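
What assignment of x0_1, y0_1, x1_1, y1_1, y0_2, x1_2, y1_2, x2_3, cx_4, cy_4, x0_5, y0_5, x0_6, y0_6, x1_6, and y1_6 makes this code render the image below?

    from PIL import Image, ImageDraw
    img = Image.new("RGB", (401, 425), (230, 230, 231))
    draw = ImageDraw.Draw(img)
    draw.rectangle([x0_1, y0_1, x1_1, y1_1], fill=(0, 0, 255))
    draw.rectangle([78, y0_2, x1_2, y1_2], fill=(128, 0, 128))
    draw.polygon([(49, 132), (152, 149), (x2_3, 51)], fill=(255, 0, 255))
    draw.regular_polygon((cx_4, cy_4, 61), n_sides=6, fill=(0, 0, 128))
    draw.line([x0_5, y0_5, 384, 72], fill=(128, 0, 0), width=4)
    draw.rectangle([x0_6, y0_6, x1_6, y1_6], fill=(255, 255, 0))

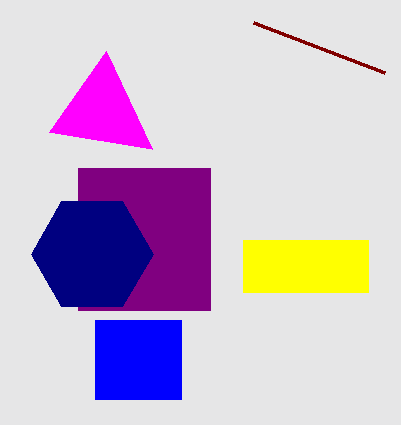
x0_1 = 95; y0_1 = 320; x1_1 = 181; y1_1 = 399; y0_2 = 168; x1_2 = 210; y1_2 = 310; x2_3 = 106; cx_4 = 92; cy_4 = 254; x0_5 = 253; y0_5 = 22; x0_6 = 243; y0_6 = 240; x1_6 = 368; y1_6 = 292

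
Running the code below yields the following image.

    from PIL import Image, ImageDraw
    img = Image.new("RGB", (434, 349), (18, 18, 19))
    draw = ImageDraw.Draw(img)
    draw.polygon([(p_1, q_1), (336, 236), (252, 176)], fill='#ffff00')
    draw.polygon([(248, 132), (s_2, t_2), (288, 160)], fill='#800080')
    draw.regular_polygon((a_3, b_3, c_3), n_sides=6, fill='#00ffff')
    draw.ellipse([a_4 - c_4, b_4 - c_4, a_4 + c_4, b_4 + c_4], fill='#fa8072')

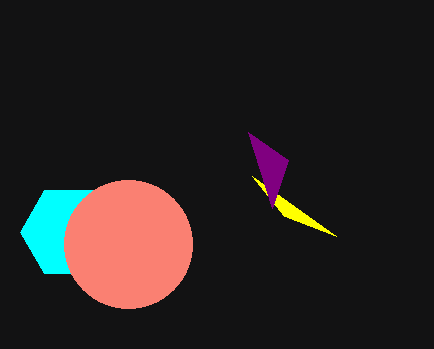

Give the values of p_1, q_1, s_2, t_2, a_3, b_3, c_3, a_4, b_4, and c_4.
p_1 = 284
q_1 = 216
s_2 = 272
t_2 = 208
a_3 = 68
b_3 = 232
c_3 = 48
a_4 = 128
b_4 = 244
c_4 = 64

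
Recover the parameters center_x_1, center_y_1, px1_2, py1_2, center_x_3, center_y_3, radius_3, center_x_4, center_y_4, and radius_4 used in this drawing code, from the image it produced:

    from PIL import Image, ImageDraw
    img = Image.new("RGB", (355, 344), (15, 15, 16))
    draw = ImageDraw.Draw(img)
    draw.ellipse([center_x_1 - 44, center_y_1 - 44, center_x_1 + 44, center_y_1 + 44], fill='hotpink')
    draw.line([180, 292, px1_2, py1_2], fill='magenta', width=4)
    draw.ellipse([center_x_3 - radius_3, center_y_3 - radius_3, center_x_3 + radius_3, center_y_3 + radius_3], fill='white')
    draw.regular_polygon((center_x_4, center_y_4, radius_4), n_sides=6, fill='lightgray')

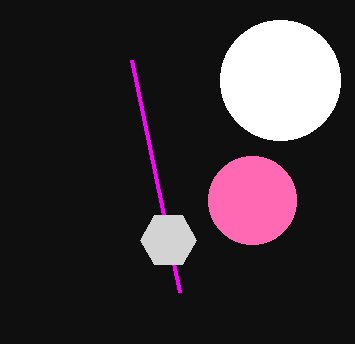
center_x_1 = 252, center_y_1 = 200, px1_2 = 132, py1_2 = 60, center_x_3 = 280, center_y_3 = 80, radius_3 = 60, center_x_4 = 168, center_y_4 = 240, radius_4 = 28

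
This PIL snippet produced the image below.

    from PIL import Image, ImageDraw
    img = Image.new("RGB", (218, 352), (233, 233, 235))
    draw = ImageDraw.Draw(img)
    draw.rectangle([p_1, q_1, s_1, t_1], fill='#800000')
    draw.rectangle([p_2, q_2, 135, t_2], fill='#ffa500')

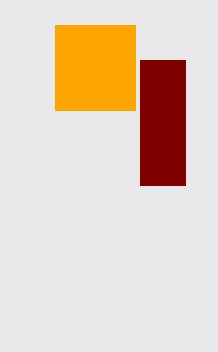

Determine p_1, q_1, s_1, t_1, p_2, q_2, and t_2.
p_1 = 140
q_1 = 60
s_1 = 185
t_1 = 185
p_2 = 55
q_2 = 25
t_2 = 110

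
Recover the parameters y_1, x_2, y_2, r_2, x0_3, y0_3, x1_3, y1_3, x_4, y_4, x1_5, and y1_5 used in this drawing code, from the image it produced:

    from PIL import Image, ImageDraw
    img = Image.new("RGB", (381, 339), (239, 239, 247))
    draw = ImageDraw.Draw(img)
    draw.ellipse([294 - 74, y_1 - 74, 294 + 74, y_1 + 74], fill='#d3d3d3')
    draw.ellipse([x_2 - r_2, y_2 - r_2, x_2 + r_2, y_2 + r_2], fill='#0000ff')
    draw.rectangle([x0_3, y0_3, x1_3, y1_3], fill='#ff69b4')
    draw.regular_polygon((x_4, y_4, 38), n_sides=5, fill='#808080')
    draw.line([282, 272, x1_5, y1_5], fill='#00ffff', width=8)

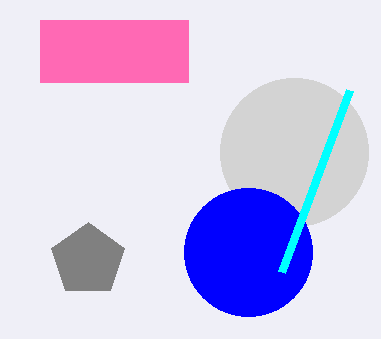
y_1 = 152; x_2 = 248; y_2 = 252; r_2 = 64; x0_3 = 40; y0_3 = 20; x1_3 = 188; y1_3 = 82; x_4 = 88; y_4 = 260; x1_5 = 350; y1_5 = 90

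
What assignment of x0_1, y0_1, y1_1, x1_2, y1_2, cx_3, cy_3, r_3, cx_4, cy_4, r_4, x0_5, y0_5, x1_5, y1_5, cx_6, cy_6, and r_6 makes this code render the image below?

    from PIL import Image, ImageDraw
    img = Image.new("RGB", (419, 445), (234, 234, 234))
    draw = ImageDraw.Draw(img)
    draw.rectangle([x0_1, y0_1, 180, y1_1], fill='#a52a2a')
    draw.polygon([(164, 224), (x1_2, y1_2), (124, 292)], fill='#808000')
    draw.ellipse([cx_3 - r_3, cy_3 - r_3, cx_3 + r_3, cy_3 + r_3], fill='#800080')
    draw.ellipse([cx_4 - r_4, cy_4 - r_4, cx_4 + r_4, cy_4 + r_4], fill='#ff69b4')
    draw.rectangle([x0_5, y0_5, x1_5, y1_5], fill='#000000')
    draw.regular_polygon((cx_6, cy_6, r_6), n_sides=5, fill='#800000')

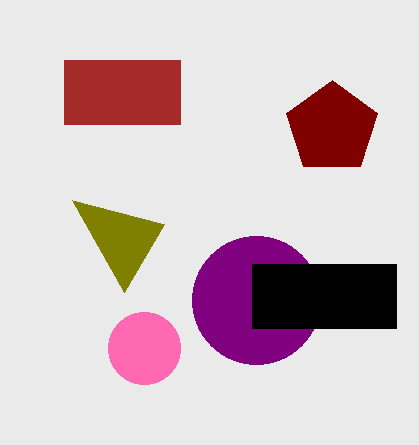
x0_1 = 64
y0_1 = 60
y1_1 = 124
x1_2 = 72
y1_2 = 200
cx_3 = 256
cy_3 = 300
r_3 = 64
cx_4 = 144
cy_4 = 348
r_4 = 36
x0_5 = 252
y0_5 = 264
x1_5 = 396
y1_5 = 328
cx_6 = 332
cy_6 = 128
r_6 = 48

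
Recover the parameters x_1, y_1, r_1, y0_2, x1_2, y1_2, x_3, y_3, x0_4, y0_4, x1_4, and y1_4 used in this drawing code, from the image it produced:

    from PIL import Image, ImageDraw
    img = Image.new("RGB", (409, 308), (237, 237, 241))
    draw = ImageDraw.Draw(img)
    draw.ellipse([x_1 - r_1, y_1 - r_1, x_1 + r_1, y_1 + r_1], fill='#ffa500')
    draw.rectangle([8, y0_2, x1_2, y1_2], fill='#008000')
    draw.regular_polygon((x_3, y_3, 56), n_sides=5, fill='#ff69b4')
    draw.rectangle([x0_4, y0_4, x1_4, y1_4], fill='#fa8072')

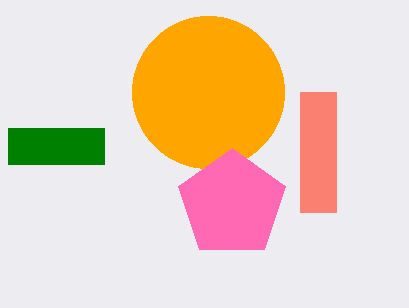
x_1 = 208
y_1 = 92
r_1 = 76
y0_2 = 128
x1_2 = 104
y1_2 = 164
x_3 = 232
y_3 = 204
x0_4 = 300
y0_4 = 92
x1_4 = 336
y1_4 = 212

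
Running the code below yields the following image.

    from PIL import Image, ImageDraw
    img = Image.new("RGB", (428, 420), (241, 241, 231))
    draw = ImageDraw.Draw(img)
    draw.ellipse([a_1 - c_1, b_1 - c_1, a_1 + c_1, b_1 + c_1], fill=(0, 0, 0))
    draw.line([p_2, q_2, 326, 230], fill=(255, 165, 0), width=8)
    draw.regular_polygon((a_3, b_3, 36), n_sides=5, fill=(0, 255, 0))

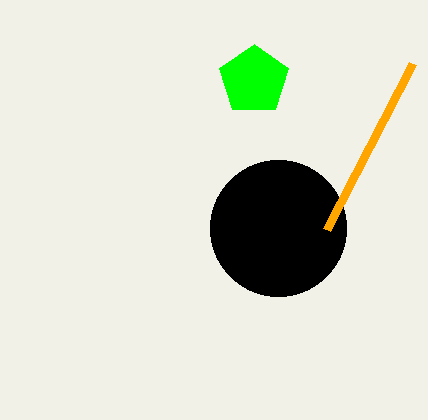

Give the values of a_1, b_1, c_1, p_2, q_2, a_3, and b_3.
a_1 = 278; b_1 = 228; c_1 = 68; p_2 = 412; q_2 = 64; a_3 = 254; b_3 = 80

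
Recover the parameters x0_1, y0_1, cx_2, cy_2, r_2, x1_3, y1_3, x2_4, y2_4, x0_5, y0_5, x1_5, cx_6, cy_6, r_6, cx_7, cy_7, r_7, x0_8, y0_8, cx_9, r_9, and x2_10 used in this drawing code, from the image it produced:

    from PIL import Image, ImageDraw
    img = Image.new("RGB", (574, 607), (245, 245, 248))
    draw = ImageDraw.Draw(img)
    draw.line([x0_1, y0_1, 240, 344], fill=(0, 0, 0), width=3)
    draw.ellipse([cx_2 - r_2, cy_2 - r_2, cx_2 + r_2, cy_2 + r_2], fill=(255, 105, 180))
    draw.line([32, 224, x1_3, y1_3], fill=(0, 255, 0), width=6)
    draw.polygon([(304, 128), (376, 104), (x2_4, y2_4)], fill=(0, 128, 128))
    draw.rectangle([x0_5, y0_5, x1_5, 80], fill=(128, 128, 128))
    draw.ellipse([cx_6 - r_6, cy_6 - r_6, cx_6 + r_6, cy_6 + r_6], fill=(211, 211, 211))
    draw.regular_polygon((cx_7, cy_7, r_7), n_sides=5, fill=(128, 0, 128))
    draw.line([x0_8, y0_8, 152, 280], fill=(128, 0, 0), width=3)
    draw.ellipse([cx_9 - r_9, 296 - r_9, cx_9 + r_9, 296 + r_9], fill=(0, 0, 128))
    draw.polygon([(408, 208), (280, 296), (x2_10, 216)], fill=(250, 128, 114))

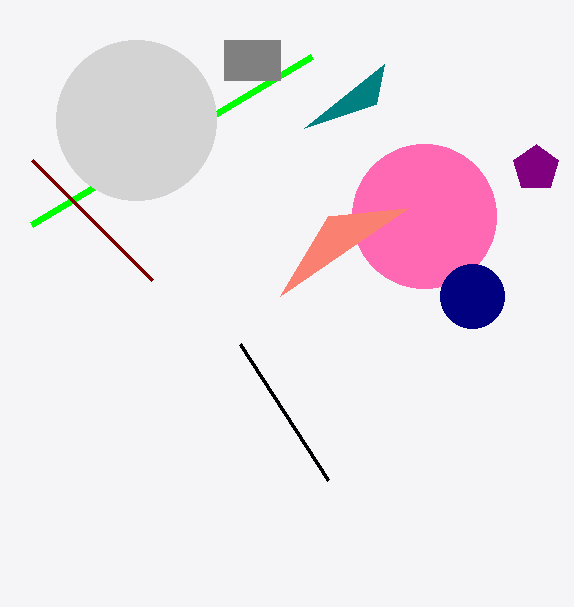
x0_1 = 328; y0_1 = 480; cx_2 = 424; cy_2 = 216; r_2 = 72; x1_3 = 312; y1_3 = 56; x2_4 = 384; y2_4 = 64; x0_5 = 224; y0_5 = 40; x1_5 = 280; cx_6 = 136; cy_6 = 120; r_6 = 80; cx_7 = 536; cy_7 = 168; r_7 = 24; x0_8 = 32; y0_8 = 160; cx_9 = 472; r_9 = 32; x2_10 = 328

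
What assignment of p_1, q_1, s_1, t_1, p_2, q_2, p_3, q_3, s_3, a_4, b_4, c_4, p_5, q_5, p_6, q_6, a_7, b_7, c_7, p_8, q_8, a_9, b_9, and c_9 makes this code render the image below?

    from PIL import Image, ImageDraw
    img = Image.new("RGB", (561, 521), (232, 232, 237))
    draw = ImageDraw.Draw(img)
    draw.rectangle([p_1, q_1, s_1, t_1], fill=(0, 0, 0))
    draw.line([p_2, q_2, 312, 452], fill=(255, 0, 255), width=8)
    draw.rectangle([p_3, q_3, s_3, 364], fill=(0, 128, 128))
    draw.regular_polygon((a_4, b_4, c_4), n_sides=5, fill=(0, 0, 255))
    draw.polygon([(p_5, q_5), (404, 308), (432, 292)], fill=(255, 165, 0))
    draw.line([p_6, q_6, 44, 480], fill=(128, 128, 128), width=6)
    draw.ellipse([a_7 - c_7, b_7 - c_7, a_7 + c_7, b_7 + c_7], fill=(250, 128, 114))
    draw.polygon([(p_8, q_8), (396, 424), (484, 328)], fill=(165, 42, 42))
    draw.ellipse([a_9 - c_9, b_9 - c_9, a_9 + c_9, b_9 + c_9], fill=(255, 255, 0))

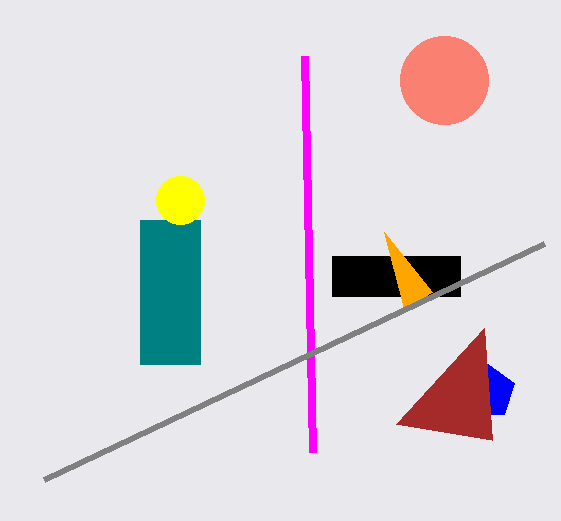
p_1 = 332; q_1 = 256; s_1 = 460; t_1 = 296; p_2 = 304; q_2 = 56; p_3 = 140; q_3 = 220; s_3 = 200; a_4 = 488; b_4 = 392; c_4 = 28; p_5 = 384; q_5 = 232; p_6 = 544; q_6 = 244; a_7 = 444; b_7 = 80; c_7 = 44; p_8 = 492; q_8 = 440; a_9 = 180; b_9 = 200; c_9 = 24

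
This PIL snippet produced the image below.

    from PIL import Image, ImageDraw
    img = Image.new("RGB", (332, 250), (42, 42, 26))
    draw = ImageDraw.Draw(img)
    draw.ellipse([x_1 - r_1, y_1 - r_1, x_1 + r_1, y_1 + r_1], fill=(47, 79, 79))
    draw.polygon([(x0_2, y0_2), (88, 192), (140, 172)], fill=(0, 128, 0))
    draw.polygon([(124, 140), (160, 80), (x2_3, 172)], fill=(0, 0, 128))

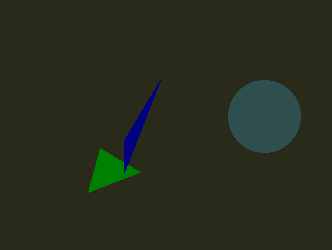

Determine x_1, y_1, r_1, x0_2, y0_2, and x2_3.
x_1 = 264, y_1 = 116, r_1 = 36, x0_2 = 100, y0_2 = 148, x2_3 = 124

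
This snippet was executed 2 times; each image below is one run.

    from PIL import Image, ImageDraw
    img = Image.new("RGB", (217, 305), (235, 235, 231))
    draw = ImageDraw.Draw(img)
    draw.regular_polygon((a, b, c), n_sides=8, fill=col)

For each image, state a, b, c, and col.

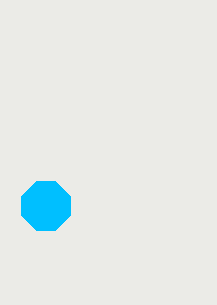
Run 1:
a = 46
b = 206
c = 26
col = 'deepskyblue'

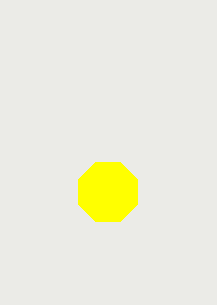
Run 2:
a = 108; b = 192; c = 32; col = 'yellow'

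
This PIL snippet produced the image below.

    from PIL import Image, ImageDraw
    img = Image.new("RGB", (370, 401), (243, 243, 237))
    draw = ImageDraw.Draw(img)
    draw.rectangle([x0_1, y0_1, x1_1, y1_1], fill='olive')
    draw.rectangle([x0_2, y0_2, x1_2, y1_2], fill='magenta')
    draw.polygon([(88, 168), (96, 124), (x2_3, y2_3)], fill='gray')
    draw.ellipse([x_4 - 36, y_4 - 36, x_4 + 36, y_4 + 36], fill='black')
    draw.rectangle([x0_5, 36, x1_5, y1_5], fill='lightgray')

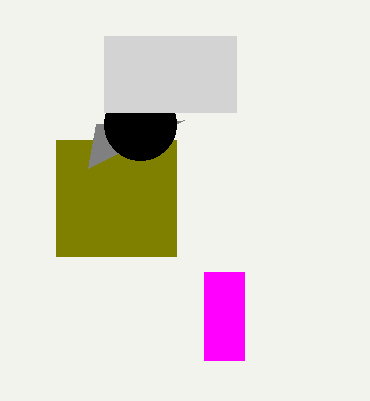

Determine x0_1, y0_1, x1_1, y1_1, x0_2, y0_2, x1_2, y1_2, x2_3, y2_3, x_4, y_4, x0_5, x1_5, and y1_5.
x0_1 = 56
y0_1 = 140
x1_1 = 176
y1_1 = 256
x0_2 = 204
y0_2 = 272
x1_2 = 244
y1_2 = 360
x2_3 = 184
y2_3 = 120
x_4 = 140
y_4 = 124
x0_5 = 104
x1_5 = 236
y1_5 = 112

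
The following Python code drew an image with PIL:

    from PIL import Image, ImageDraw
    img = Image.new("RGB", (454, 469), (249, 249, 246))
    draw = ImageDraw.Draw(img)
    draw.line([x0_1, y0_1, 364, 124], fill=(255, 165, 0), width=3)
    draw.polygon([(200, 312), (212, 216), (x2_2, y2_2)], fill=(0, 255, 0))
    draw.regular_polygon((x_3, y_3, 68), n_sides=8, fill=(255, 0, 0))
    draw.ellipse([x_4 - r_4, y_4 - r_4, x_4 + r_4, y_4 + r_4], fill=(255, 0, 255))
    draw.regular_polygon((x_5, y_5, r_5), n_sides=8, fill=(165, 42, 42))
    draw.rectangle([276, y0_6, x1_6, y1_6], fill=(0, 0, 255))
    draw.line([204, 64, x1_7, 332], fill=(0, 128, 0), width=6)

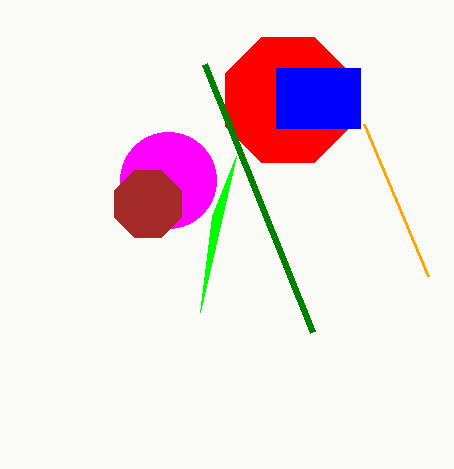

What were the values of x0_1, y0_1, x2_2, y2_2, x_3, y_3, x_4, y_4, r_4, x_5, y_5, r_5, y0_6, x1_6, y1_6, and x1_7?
x0_1 = 428; y0_1 = 276; x2_2 = 236; y2_2 = 156; x_3 = 288; y_3 = 100; x_4 = 168; y_4 = 180; r_4 = 48; x_5 = 148; y_5 = 204; r_5 = 36; y0_6 = 68; x1_6 = 360; y1_6 = 128; x1_7 = 312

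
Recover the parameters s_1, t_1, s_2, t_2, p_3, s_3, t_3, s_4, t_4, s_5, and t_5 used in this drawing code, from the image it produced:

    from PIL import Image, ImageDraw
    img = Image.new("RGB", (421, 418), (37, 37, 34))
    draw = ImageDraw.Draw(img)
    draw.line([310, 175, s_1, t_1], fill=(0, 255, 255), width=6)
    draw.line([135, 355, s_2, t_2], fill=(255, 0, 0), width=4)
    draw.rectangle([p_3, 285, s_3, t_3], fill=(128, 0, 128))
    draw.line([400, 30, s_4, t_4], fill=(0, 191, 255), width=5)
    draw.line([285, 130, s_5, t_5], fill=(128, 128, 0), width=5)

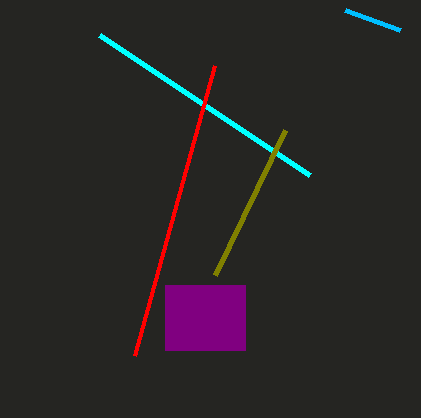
s_1 = 100, t_1 = 35, s_2 = 215, t_2 = 65, p_3 = 165, s_3 = 245, t_3 = 350, s_4 = 345, t_4 = 10, s_5 = 215, t_5 = 275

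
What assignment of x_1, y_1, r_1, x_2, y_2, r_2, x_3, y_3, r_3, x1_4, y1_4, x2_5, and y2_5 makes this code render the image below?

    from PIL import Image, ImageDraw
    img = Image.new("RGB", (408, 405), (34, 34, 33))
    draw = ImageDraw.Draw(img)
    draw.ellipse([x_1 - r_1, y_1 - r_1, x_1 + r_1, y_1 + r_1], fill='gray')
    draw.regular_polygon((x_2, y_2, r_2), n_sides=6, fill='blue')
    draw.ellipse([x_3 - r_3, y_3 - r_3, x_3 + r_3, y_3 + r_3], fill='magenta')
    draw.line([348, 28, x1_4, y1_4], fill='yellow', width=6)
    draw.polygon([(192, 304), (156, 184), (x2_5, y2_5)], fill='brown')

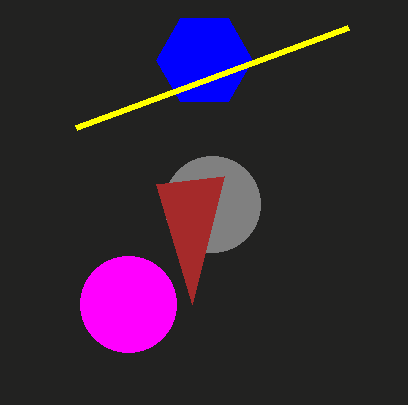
x_1 = 212
y_1 = 204
r_1 = 48
x_2 = 204
y_2 = 60
r_2 = 48
x_3 = 128
y_3 = 304
r_3 = 48
x1_4 = 76
y1_4 = 128
x2_5 = 224
y2_5 = 176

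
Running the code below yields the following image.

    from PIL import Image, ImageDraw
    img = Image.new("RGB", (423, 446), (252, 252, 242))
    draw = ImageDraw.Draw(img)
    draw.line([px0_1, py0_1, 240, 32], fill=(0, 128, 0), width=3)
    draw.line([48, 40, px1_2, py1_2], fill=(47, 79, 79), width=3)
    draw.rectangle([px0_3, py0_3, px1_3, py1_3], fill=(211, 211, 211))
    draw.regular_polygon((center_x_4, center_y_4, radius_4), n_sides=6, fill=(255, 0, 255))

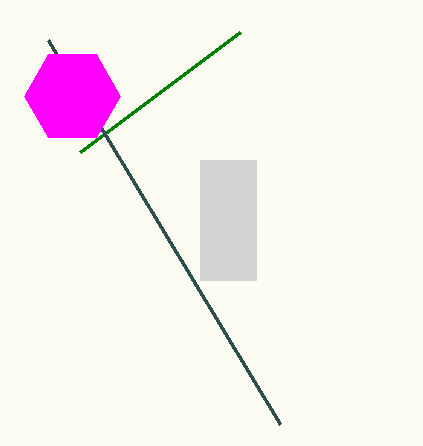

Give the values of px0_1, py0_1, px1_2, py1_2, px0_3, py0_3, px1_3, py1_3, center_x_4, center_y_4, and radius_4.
px0_1 = 80, py0_1 = 152, px1_2 = 280, py1_2 = 424, px0_3 = 200, py0_3 = 160, px1_3 = 256, py1_3 = 280, center_x_4 = 72, center_y_4 = 96, radius_4 = 48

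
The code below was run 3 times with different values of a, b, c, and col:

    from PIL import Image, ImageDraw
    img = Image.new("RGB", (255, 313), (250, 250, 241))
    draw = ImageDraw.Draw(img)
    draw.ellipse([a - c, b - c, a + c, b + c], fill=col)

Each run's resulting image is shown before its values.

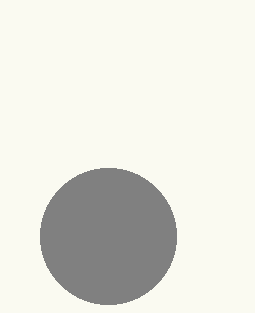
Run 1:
a = 108; b = 236; c = 68; col = 'gray'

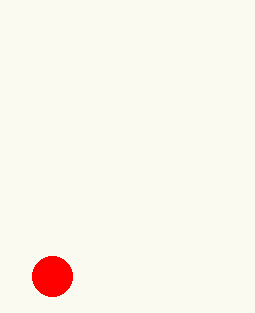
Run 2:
a = 52, b = 276, c = 20, col = 'red'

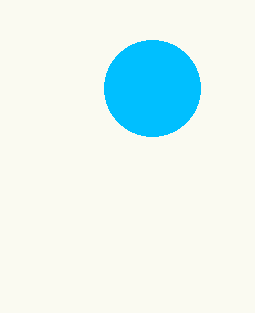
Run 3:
a = 152, b = 88, c = 48, col = 'deepskyblue'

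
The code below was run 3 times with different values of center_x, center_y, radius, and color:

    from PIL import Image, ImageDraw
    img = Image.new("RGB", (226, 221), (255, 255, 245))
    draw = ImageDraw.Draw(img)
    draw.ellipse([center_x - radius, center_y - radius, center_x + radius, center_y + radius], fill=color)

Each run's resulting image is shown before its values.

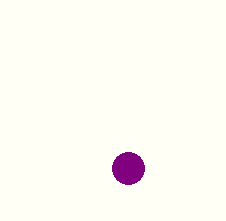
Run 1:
center_x = 128
center_y = 168
radius = 16
color = 'purple'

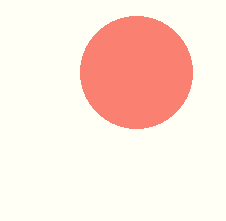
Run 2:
center_x = 136
center_y = 72
radius = 56
color = 'salmon'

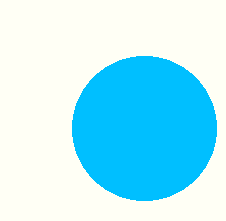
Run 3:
center_x = 144, center_y = 128, radius = 72, color = 'deepskyblue'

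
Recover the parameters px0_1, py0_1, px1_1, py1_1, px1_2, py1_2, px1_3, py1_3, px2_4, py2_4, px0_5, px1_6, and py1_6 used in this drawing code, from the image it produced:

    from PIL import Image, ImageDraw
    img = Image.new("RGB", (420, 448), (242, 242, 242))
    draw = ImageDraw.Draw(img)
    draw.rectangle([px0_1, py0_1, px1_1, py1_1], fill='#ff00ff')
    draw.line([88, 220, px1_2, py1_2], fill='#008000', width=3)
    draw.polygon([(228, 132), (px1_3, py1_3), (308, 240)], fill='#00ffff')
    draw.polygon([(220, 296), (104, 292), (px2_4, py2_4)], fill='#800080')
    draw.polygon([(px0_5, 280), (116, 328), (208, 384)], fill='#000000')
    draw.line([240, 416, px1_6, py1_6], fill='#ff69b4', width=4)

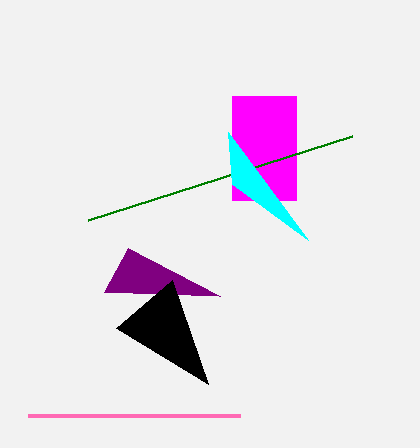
px0_1 = 232; py0_1 = 96; px1_1 = 296; py1_1 = 200; px1_2 = 352; py1_2 = 136; px1_3 = 232; py1_3 = 184; px2_4 = 128; py2_4 = 248; px0_5 = 172; px1_6 = 28; py1_6 = 416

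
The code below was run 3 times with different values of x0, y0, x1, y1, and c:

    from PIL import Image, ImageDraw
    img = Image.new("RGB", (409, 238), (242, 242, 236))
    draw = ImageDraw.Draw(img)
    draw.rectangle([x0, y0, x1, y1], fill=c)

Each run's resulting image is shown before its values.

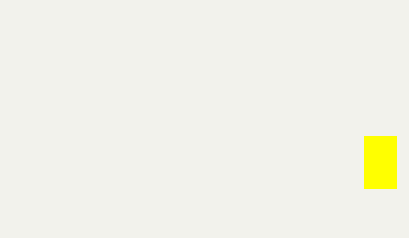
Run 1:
x0 = 364
y0 = 136
x1 = 396
y1 = 188
c = 'yellow'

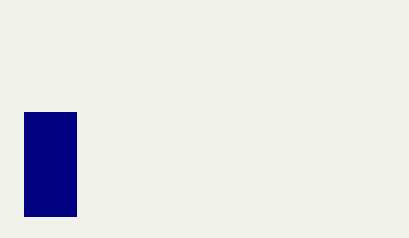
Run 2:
x0 = 24
y0 = 112
x1 = 76
y1 = 216
c = 'navy'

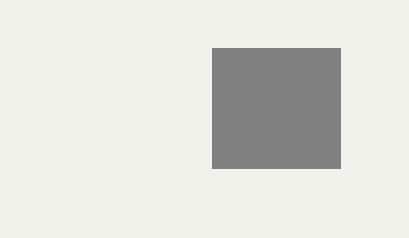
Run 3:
x0 = 212
y0 = 48
x1 = 340
y1 = 168
c = 'gray'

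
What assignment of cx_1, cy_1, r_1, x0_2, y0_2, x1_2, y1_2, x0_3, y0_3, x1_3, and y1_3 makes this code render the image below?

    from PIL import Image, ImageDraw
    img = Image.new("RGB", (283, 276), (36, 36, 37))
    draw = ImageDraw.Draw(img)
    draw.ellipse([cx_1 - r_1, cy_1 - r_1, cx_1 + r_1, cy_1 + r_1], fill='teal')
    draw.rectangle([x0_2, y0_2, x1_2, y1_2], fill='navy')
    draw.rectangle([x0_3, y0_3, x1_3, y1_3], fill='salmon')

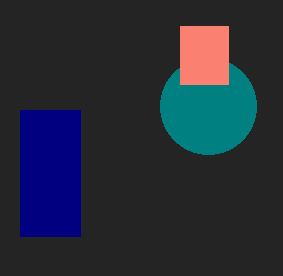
cx_1 = 208
cy_1 = 106
r_1 = 48
x0_2 = 20
y0_2 = 110
x1_2 = 80
y1_2 = 236
x0_3 = 180
y0_3 = 26
x1_3 = 228
y1_3 = 84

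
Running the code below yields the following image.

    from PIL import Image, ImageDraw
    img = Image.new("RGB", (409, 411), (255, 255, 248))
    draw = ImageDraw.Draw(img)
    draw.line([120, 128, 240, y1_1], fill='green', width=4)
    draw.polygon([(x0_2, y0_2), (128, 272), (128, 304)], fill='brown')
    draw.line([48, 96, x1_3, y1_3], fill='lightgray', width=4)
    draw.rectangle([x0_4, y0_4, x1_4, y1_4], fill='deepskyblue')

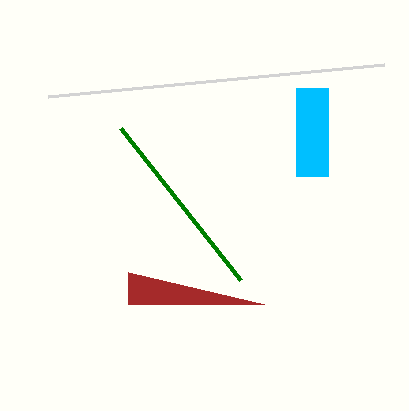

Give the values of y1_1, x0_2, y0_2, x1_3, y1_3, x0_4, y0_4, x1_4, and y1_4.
y1_1 = 280
x0_2 = 264
y0_2 = 304
x1_3 = 384
y1_3 = 64
x0_4 = 296
y0_4 = 88
x1_4 = 328
y1_4 = 176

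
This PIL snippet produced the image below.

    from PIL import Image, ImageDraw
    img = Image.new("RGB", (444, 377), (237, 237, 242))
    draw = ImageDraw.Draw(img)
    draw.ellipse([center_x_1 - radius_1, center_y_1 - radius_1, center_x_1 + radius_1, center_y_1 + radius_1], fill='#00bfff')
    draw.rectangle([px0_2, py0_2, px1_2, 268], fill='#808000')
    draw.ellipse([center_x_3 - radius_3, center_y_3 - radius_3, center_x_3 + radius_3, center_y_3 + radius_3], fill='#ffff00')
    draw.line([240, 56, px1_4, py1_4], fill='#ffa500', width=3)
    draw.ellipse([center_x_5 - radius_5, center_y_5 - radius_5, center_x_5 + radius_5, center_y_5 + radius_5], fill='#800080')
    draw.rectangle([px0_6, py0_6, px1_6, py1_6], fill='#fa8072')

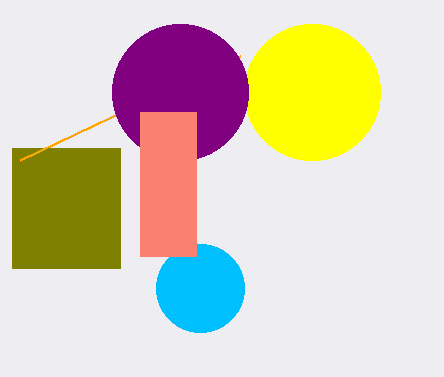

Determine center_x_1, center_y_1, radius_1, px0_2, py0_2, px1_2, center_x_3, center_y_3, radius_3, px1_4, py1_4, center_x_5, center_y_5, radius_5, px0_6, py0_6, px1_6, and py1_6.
center_x_1 = 200
center_y_1 = 288
radius_1 = 44
px0_2 = 12
py0_2 = 148
px1_2 = 120
center_x_3 = 312
center_y_3 = 92
radius_3 = 68
px1_4 = 20
py1_4 = 160
center_x_5 = 180
center_y_5 = 92
radius_5 = 68
px0_6 = 140
py0_6 = 112
px1_6 = 196
py1_6 = 256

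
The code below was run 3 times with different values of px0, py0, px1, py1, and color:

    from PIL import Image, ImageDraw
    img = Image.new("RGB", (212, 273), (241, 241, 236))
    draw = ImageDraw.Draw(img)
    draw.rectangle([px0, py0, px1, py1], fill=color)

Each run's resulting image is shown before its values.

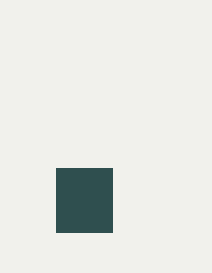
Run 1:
px0 = 56
py0 = 168
px1 = 112
py1 = 232
color = 'darkslategray'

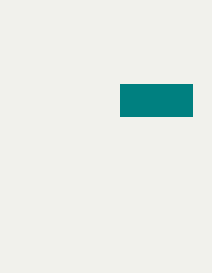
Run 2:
px0 = 120, py0 = 84, px1 = 192, py1 = 116, color = 'teal'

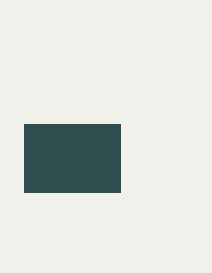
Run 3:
px0 = 24
py0 = 124
px1 = 120
py1 = 192
color = 'darkslategray'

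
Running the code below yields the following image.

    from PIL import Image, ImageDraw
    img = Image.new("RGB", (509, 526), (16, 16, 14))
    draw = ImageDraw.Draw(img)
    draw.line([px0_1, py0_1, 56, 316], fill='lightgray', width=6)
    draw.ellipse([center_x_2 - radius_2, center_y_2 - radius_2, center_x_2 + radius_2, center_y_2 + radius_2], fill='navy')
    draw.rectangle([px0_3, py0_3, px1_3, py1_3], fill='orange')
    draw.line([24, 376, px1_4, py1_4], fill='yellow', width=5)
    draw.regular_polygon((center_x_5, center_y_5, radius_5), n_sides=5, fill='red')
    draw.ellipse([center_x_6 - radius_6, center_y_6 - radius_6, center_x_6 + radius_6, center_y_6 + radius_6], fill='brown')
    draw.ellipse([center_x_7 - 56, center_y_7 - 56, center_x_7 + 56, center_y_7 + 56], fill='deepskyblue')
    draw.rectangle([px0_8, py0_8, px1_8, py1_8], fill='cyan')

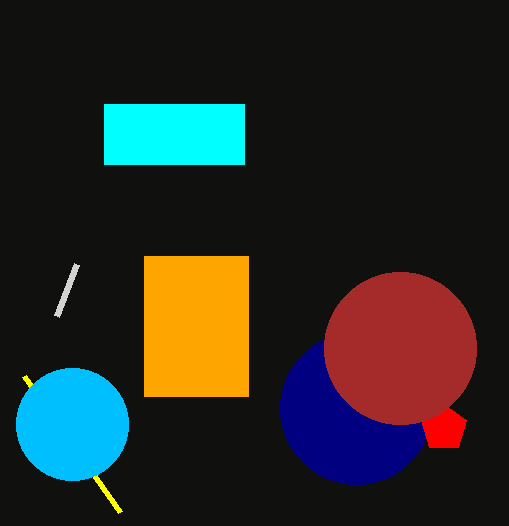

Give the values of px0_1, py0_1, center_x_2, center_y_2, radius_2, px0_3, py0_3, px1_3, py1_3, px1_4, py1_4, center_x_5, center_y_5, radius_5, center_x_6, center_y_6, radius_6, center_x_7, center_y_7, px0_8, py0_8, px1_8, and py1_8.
px0_1 = 76; py0_1 = 264; center_x_2 = 356; center_y_2 = 408; radius_2 = 76; px0_3 = 144; py0_3 = 256; px1_3 = 248; py1_3 = 396; px1_4 = 120; py1_4 = 512; center_x_5 = 444; center_y_5 = 428; radius_5 = 24; center_x_6 = 400; center_y_6 = 348; radius_6 = 76; center_x_7 = 72; center_y_7 = 424; px0_8 = 104; py0_8 = 104; px1_8 = 244; py1_8 = 164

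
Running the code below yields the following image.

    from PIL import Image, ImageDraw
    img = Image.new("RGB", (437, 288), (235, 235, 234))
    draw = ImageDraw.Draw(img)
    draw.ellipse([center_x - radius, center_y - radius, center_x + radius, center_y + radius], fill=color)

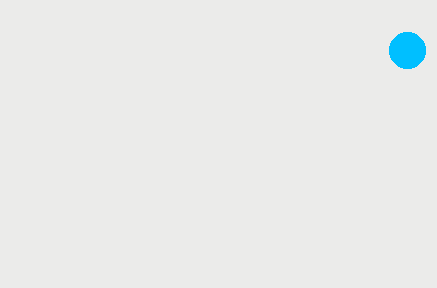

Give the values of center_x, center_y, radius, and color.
center_x = 407
center_y = 50
radius = 18
color = 'deepskyblue'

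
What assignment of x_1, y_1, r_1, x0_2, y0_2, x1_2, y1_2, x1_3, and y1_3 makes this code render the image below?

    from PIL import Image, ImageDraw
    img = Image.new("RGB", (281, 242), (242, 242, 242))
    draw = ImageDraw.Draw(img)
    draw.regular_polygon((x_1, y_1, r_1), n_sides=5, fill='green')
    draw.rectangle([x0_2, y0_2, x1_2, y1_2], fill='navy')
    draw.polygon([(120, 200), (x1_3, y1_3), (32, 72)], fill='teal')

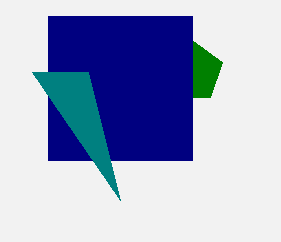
x_1 = 192; y_1 = 72; r_1 = 32; x0_2 = 48; y0_2 = 16; x1_2 = 192; y1_2 = 160; x1_3 = 88; y1_3 = 72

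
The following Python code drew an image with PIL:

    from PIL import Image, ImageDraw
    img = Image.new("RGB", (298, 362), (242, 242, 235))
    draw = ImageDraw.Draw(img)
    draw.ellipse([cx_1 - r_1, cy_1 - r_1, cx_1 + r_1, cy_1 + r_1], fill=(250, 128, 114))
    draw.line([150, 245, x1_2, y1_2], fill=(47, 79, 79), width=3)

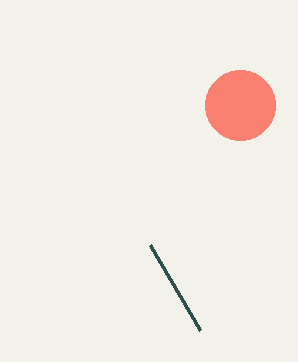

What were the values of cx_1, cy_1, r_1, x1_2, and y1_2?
cx_1 = 240; cy_1 = 105; r_1 = 35; x1_2 = 200; y1_2 = 330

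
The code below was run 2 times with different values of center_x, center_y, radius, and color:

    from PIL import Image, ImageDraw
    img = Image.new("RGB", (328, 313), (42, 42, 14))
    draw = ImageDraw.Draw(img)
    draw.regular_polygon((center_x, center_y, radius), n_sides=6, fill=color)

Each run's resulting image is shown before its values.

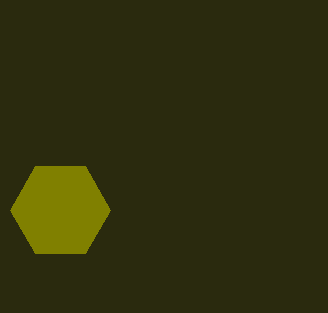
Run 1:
center_x = 60
center_y = 210
radius = 50
color = 'olive'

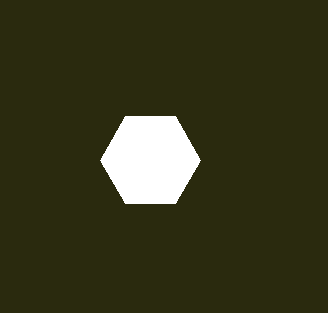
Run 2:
center_x = 150, center_y = 160, radius = 50, color = 'white'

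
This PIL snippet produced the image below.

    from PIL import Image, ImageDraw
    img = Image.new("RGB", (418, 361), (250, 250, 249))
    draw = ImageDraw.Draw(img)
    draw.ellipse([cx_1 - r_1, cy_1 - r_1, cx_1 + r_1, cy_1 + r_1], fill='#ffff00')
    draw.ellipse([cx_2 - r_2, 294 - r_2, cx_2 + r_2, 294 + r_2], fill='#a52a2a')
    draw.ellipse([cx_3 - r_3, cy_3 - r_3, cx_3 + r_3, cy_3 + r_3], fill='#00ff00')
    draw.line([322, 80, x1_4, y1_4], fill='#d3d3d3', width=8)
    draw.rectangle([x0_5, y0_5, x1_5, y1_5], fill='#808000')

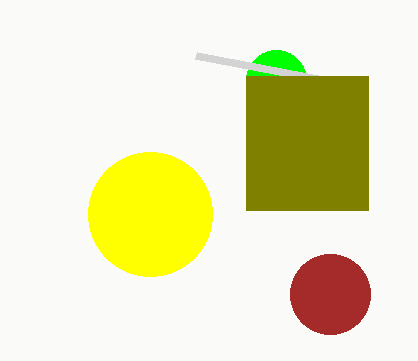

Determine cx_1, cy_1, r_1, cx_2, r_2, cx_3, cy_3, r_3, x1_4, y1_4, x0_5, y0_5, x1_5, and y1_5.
cx_1 = 150, cy_1 = 214, r_1 = 62, cx_2 = 330, r_2 = 40, cx_3 = 276, cy_3 = 80, r_3 = 30, x1_4 = 196, y1_4 = 56, x0_5 = 246, y0_5 = 76, x1_5 = 368, y1_5 = 210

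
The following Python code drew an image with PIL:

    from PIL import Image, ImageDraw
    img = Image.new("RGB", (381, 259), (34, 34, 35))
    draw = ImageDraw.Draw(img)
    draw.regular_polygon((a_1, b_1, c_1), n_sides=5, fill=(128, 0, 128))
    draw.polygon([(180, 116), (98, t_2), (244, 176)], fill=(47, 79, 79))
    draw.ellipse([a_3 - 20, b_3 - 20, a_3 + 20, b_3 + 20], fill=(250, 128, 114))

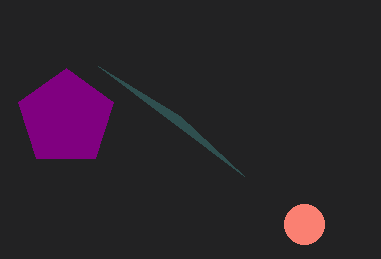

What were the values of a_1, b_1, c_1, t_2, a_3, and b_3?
a_1 = 66, b_1 = 118, c_1 = 50, t_2 = 66, a_3 = 304, b_3 = 224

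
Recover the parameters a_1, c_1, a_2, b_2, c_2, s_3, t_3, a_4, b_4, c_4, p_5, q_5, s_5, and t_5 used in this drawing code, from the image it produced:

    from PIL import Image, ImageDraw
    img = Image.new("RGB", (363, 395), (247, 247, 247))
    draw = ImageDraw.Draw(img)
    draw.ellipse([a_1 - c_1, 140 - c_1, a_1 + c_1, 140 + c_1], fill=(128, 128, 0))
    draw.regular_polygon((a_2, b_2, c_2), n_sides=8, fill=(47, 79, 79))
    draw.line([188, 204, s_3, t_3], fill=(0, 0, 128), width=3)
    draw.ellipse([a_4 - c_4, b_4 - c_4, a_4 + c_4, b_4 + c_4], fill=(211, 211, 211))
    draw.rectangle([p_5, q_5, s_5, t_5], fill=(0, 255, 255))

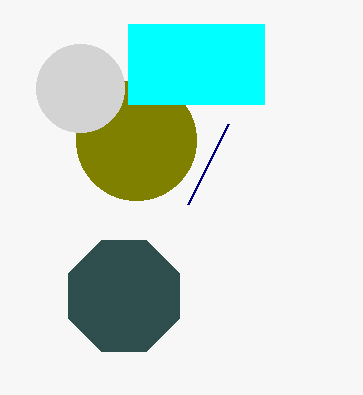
a_1 = 136; c_1 = 60; a_2 = 124; b_2 = 296; c_2 = 60; s_3 = 228; t_3 = 124; a_4 = 80; b_4 = 88; c_4 = 44; p_5 = 128; q_5 = 24; s_5 = 264; t_5 = 104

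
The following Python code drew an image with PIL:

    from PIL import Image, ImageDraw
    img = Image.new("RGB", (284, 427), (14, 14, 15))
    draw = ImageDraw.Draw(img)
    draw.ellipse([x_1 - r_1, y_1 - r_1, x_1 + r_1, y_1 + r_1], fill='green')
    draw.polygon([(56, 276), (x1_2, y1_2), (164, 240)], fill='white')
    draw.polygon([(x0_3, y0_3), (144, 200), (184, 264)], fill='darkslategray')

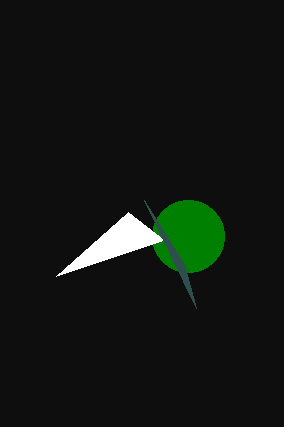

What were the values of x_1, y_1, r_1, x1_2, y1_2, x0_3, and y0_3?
x_1 = 188
y_1 = 236
r_1 = 36
x1_2 = 128
y1_2 = 212
x0_3 = 196
y0_3 = 308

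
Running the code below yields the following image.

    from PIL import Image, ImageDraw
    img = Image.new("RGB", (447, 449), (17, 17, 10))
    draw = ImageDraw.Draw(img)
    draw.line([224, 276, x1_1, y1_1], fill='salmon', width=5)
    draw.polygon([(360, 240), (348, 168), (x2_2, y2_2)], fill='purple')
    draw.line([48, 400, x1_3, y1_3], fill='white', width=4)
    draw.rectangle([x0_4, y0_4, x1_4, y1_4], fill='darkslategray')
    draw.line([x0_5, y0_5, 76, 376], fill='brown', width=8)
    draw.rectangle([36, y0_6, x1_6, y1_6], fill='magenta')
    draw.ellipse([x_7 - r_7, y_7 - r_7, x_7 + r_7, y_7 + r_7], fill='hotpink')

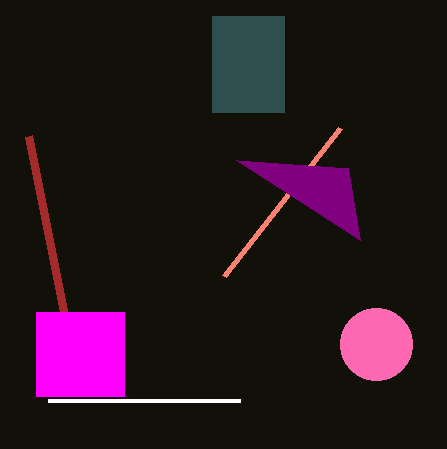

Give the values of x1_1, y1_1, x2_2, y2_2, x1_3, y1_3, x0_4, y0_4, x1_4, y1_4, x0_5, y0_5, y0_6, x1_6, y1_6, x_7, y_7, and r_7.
x1_1 = 340, y1_1 = 128, x2_2 = 236, y2_2 = 160, x1_3 = 240, y1_3 = 400, x0_4 = 212, y0_4 = 16, x1_4 = 284, y1_4 = 112, x0_5 = 28, y0_5 = 136, y0_6 = 312, x1_6 = 124, y1_6 = 396, x_7 = 376, y_7 = 344, r_7 = 36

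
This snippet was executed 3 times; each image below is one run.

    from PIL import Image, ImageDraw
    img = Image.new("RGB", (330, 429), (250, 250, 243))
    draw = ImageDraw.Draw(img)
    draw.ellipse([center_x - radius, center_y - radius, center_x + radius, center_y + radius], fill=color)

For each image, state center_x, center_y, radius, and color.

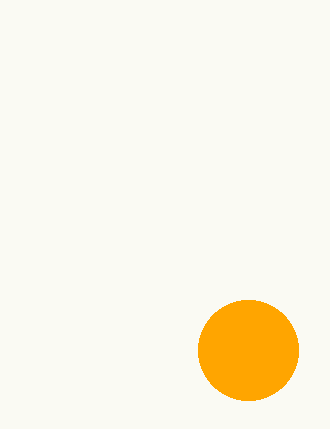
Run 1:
center_x = 248, center_y = 350, radius = 50, color = 'orange'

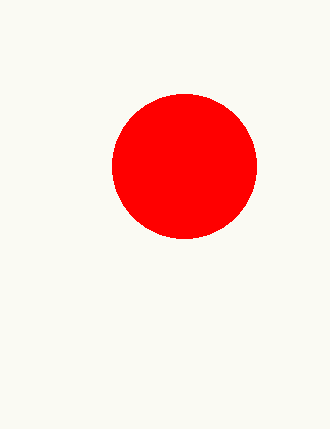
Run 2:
center_x = 184
center_y = 166
radius = 72
color = 'red'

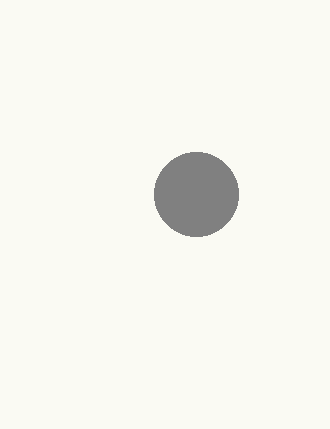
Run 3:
center_x = 196
center_y = 194
radius = 42
color = 'gray'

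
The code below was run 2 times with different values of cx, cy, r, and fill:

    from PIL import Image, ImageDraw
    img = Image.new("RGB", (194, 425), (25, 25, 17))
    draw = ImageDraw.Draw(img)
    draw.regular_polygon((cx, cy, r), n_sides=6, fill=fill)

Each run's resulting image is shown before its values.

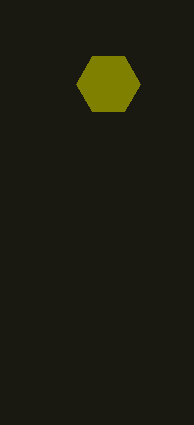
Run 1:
cx = 108, cy = 84, r = 32, fill = 'olive'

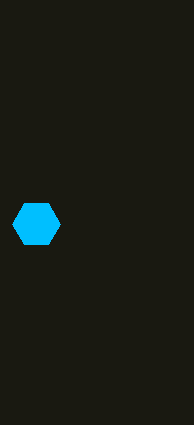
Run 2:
cx = 36
cy = 224
r = 24
fill = 'deepskyblue'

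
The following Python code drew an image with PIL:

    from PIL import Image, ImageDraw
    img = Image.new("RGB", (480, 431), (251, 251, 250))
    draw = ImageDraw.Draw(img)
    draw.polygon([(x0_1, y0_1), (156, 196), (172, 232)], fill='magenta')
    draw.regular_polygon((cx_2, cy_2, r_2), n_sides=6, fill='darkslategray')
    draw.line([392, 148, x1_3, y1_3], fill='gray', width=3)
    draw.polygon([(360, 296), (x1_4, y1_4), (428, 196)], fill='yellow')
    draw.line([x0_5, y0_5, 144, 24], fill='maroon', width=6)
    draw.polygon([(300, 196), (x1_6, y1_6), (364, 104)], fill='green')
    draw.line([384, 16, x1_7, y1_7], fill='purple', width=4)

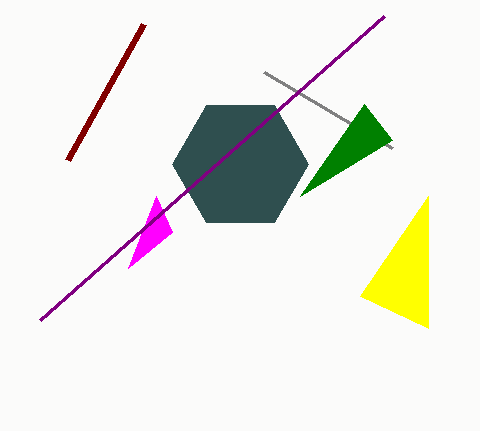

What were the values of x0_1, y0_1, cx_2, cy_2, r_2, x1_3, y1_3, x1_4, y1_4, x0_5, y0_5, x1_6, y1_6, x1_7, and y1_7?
x0_1 = 128
y0_1 = 268
cx_2 = 240
cy_2 = 164
r_2 = 68
x1_3 = 264
y1_3 = 72
x1_4 = 428
y1_4 = 328
x0_5 = 68
y0_5 = 160
x1_6 = 392
y1_6 = 140
x1_7 = 40
y1_7 = 320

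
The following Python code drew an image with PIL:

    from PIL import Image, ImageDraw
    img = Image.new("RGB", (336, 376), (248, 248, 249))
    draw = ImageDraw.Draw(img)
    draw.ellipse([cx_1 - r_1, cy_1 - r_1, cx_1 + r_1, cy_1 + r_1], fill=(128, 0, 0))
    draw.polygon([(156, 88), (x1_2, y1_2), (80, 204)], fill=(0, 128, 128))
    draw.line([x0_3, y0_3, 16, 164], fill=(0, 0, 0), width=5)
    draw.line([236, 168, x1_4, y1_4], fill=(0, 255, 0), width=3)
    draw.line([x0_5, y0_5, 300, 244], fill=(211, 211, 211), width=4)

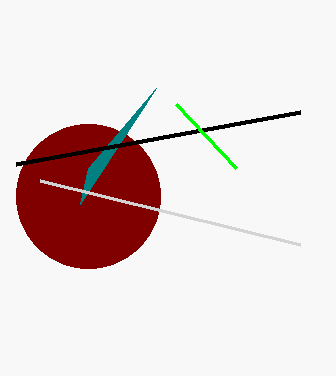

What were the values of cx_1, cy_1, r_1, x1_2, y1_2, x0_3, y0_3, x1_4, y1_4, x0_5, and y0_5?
cx_1 = 88, cy_1 = 196, r_1 = 72, x1_2 = 88, y1_2 = 168, x0_3 = 300, y0_3 = 112, x1_4 = 176, y1_4 = 104, x0_5 = 40, y0_5 = 180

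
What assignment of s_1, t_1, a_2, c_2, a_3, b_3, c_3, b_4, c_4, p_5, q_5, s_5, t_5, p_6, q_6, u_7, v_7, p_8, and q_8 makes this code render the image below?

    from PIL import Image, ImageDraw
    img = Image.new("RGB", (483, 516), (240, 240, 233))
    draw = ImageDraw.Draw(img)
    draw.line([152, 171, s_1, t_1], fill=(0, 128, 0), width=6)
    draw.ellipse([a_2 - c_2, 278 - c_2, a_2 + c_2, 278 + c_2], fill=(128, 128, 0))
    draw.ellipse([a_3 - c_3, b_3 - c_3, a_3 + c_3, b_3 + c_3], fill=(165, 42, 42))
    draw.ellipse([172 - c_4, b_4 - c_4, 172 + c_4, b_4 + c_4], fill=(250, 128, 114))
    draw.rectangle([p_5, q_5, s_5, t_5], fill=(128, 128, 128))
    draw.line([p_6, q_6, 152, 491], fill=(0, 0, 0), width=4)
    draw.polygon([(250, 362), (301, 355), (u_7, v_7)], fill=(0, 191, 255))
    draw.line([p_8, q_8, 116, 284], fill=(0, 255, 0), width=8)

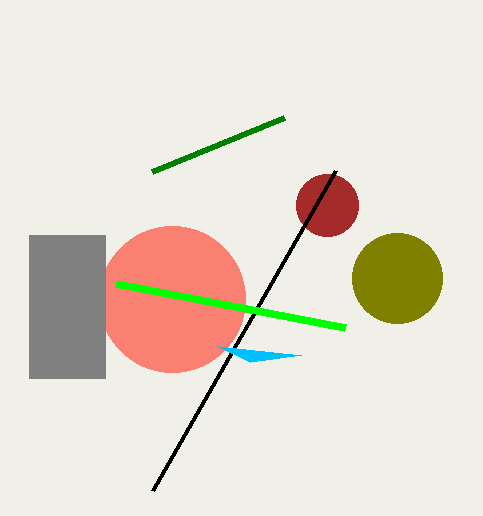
s_1 = 284
t_1 = 117
a_2 = 397
c_2 = 45
a_3 = 327
b_3 = 205
c_3 = 31
b_4 = 299
c_4 = 73
p_5 = 29
q_5 = 235
s_5 = 105
t_5 = 378
p_6 = 335
q_6 = 171
u_7 = 217
v_7 = 346
p_8 = 345
q_8 = 328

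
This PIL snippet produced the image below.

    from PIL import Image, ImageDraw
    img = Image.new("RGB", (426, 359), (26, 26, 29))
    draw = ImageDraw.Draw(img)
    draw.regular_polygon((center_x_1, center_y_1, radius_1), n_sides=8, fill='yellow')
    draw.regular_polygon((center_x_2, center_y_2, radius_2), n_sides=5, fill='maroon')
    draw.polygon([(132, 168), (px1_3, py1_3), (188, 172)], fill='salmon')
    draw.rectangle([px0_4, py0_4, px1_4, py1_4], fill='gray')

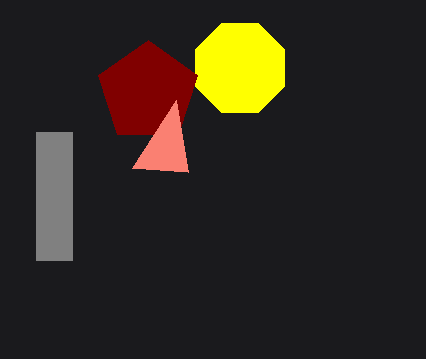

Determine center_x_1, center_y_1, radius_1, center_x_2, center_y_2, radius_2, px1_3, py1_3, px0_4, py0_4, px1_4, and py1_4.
center_x_1 = 240
center_y_1 = 68
radius_1 = 48
center_x_2 = 148
center_y_2 = 92
radius_2 = 52
px1_3 = 176
py1_3 = 100
px0_4 = 36
py0_4 = 132
px1_4 = 72
py1_4 = 260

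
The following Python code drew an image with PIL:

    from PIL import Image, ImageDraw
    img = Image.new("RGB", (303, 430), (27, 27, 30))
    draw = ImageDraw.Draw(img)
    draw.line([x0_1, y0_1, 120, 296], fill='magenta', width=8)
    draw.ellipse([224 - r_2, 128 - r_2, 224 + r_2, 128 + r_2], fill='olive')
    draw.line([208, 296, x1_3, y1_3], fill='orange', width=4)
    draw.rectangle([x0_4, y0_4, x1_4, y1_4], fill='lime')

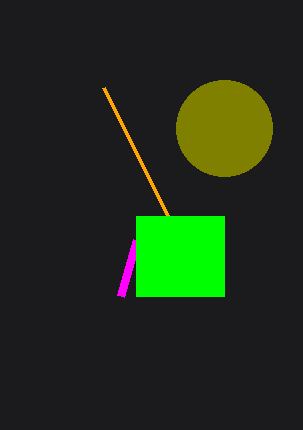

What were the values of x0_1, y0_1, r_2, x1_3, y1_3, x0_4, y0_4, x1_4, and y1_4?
x0_1 = 136, y0_1 = 240, r_2 = 48, x1_3 = 104, y1_3 = 88, x0_4 = 136, y0_4 = 216, x1_4 = 224, y1_4 = 296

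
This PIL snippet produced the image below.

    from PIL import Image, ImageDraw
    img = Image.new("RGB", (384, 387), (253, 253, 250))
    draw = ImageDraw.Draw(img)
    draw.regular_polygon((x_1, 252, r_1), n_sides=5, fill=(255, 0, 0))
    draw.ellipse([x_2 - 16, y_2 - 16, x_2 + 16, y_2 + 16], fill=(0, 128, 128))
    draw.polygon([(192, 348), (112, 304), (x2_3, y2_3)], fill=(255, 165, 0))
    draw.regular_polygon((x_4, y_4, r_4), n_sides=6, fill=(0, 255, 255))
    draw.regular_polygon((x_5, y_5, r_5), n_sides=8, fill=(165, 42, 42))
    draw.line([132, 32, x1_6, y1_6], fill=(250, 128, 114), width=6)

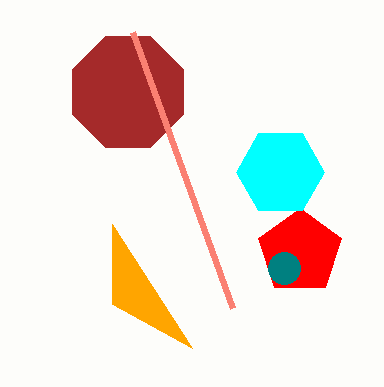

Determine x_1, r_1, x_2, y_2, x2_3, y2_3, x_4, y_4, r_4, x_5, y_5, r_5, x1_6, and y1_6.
x_1 = 300
r_1 = 44
x_2 = 284
y_2 = 268
x2_3 = 112
y2_3 = 224
x_4 = 280
y_4 = 172
r_4 = 44
x_5 = 128
y_5 = 92
r_5 = 60
x1_6 = 232
y1_6 = 308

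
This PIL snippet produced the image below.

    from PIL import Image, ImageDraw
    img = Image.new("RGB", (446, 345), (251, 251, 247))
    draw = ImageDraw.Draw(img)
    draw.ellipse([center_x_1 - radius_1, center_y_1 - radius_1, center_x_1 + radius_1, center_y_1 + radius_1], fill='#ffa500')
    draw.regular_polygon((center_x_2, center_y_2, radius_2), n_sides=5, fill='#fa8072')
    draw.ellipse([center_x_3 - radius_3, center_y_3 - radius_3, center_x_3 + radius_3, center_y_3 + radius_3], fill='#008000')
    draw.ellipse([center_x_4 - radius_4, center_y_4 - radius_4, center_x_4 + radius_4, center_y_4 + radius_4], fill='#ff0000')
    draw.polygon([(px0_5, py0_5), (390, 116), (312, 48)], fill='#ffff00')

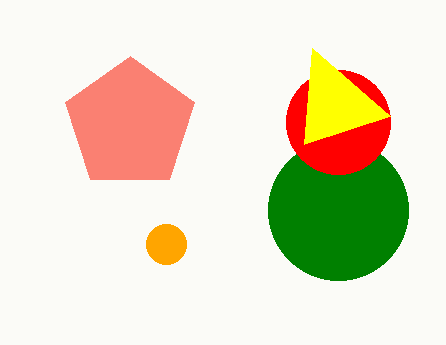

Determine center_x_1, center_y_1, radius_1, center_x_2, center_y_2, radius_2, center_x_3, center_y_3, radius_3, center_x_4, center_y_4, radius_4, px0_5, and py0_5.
center_x_1 = 166
center_y_1 = 244
radius_1 = 20
center_x_2 = 130
center_y_2 = 124
radius_2 = 68
center_x_3 = 338
center_y_3 = 210
radius_3 = 70
center_x_4 = 338
center_y_4 = 122
radius_4 = 52
px0_5 = 304
py0_5 = 144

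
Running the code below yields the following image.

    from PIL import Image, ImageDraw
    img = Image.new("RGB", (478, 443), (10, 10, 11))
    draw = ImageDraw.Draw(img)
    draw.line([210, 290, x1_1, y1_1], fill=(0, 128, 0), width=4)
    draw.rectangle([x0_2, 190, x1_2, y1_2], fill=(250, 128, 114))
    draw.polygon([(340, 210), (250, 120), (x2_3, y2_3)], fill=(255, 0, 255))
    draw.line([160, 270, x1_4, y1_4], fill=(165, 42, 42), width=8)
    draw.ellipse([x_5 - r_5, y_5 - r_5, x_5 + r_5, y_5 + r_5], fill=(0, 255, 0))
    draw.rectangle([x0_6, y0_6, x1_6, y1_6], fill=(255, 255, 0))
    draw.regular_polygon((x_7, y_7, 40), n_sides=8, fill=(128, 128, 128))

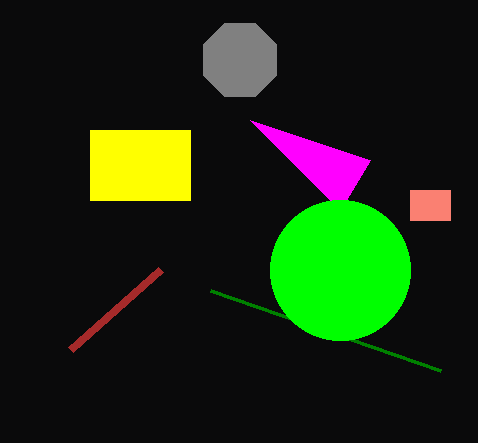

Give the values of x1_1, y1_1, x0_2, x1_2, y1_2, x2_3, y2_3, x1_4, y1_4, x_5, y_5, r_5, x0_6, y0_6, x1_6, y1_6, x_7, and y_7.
x1_1 = 440, y1_1 = 370, x0_2 = 410, x1_2 = 450, y1_2 = 220, x2_3 = 370, y2_3 = 160, x1_4 = 70, y1_4 = 350, x_5 = 340, y_5 = 270, r_5 = 70, x0_6 = 90, y0_6 = 130, x1_6 = 190, y1_6 = 200, x_7 = 240, y_7 = 60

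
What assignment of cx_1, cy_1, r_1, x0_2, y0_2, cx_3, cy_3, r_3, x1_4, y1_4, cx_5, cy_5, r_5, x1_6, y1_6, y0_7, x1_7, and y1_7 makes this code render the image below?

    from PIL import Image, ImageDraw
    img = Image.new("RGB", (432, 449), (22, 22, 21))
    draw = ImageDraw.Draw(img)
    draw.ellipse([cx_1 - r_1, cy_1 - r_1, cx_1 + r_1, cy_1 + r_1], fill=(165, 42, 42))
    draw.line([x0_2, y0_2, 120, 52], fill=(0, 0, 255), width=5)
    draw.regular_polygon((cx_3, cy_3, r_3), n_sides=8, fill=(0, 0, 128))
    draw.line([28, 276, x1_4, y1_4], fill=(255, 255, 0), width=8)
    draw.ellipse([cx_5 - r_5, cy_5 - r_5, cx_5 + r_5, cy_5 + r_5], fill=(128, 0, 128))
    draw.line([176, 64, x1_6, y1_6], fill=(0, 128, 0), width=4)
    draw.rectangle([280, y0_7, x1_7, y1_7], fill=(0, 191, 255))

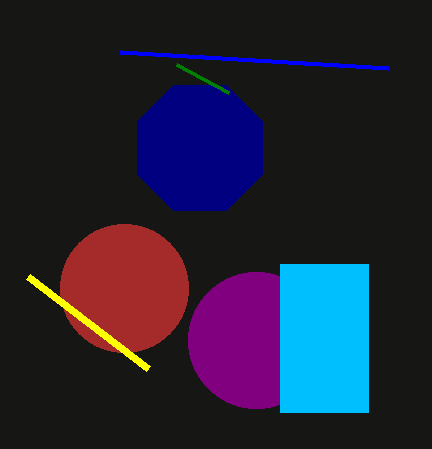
cx_1 = 124, cy_1 = 288, r_1 = 64, x0_2 = 388, y0_2 = 68, cx_3 = 200, cy_3 = 148, r_3 = 68, x1_4 = 148, y1_4 = 368, cx_5 = 256, cy_5 = 340, r_5 = 68, x1_6 = 228, y1_6 = 92, y0_7 = 264, x1_7 = 368, y1_7 = 412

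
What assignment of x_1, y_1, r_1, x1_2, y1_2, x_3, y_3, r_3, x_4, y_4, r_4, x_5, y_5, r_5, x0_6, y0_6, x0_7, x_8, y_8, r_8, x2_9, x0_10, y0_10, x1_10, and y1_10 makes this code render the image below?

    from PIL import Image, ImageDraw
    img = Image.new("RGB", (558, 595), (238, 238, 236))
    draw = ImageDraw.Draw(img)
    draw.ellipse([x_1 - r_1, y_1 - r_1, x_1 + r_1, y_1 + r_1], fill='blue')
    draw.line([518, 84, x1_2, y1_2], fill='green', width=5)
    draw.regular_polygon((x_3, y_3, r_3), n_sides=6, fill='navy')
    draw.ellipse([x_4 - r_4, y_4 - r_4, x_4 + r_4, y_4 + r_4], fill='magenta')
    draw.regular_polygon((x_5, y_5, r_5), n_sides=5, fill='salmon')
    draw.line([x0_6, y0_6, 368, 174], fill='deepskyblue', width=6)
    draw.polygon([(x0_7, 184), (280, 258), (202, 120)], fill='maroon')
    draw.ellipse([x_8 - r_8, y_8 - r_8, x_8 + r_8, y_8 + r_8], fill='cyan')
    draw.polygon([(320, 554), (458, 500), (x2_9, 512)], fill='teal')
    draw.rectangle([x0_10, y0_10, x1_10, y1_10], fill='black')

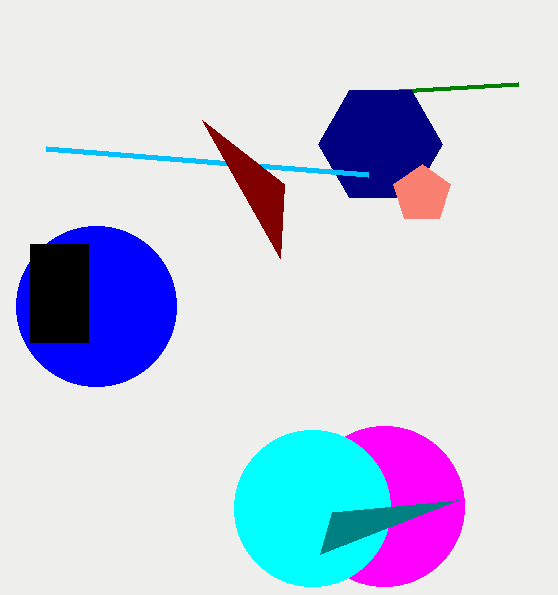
x_1 = 96
y_1 = 306
r_1 = 80
x1_2 = 348
y1_2 = 94
x_3 = 380
y_3 = 144
r_3 = 62
x_4 = 384
y_4 = 506
r_4 = 80
x_5 = 422
y_5 = 194
r_5 = 30
x0_6 = 46
y0_6 = 148
x0_7 = 284
x_8 = 312
y_8 = 508
r_8 = 78
x2_9 = 332
x0_10 = 30
y0_10 = 244
x1_10 = 88
y1_10 = 342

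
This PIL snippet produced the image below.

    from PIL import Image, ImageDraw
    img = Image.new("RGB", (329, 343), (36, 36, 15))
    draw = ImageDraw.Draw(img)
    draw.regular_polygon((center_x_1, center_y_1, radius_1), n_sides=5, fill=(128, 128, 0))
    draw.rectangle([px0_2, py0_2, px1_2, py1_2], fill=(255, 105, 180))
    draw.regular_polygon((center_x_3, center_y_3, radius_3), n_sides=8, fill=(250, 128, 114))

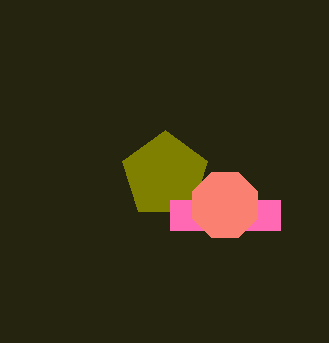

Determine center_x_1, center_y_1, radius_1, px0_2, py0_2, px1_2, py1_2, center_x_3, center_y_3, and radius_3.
center_x_1 = 165, center_y_1 = 175, radius_1 = 45, px0_2 = 170, py0_2 = 200, px1_2 = 280, py1_2 = 230, center_x_3 = 225, center_y_3 = 205, radius_3 = 35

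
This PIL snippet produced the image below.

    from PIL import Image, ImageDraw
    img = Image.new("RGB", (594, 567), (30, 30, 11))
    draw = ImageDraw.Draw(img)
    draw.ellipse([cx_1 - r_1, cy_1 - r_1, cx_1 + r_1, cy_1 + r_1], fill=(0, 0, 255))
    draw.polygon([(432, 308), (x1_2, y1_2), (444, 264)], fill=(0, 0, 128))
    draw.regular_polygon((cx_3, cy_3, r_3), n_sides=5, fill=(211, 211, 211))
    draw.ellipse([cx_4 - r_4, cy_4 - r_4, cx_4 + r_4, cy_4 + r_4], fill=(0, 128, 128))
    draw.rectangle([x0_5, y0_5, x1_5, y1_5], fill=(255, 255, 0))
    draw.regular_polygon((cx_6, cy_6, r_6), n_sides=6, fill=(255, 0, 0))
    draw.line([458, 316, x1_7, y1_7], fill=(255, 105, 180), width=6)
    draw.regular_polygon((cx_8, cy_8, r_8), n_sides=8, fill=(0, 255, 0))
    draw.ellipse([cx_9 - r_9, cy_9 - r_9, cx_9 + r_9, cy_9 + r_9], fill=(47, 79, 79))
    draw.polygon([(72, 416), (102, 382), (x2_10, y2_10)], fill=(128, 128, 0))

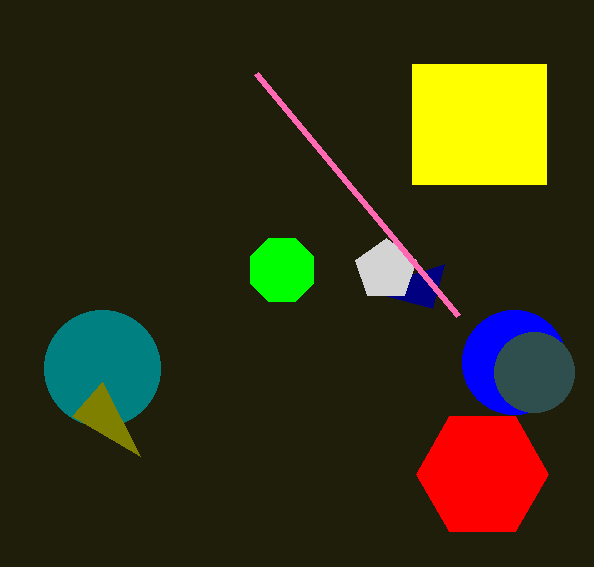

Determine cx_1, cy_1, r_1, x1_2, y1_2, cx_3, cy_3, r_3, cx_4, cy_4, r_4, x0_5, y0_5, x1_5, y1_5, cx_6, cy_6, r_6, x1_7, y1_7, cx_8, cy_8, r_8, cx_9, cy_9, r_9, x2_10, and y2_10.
cx_1 = 514, cy_1 = 362, r_1 = 52, x1_2 = 364, y1_2 = 290, cx_3 = 386, cy_3 = 270, r_3 = 32, cx_4 = 102, cy_4 = 368, r_4 = 58, x0_5 = 412, y0_5 = 64, x1_5 = 546, y1_5 = 184, cx_6 = 482, cy_6 = 474, r_6 = 66, x1_7 = 256, y1_7 = 74, cx_8 = 282, cy_8 = 270, r_8 = 34, cx_9 = 534, cy_9 = 372, r_9 = 40, x2_10 = 140, y2_10 = 456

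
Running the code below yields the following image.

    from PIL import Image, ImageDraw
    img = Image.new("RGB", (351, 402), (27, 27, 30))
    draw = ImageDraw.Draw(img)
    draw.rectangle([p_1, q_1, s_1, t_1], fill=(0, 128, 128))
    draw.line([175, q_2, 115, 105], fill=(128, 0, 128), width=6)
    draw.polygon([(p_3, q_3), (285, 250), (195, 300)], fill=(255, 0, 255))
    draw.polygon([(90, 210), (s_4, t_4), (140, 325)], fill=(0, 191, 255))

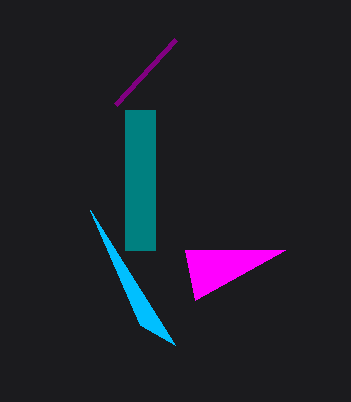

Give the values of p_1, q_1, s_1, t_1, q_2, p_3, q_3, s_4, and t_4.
p_1 = 125; q_1 = 110; s_1 = 155; t_1 = 250; q_2 = 40; p_3 = 185; q_3 = 250; s_4 = 175; t_4 = 345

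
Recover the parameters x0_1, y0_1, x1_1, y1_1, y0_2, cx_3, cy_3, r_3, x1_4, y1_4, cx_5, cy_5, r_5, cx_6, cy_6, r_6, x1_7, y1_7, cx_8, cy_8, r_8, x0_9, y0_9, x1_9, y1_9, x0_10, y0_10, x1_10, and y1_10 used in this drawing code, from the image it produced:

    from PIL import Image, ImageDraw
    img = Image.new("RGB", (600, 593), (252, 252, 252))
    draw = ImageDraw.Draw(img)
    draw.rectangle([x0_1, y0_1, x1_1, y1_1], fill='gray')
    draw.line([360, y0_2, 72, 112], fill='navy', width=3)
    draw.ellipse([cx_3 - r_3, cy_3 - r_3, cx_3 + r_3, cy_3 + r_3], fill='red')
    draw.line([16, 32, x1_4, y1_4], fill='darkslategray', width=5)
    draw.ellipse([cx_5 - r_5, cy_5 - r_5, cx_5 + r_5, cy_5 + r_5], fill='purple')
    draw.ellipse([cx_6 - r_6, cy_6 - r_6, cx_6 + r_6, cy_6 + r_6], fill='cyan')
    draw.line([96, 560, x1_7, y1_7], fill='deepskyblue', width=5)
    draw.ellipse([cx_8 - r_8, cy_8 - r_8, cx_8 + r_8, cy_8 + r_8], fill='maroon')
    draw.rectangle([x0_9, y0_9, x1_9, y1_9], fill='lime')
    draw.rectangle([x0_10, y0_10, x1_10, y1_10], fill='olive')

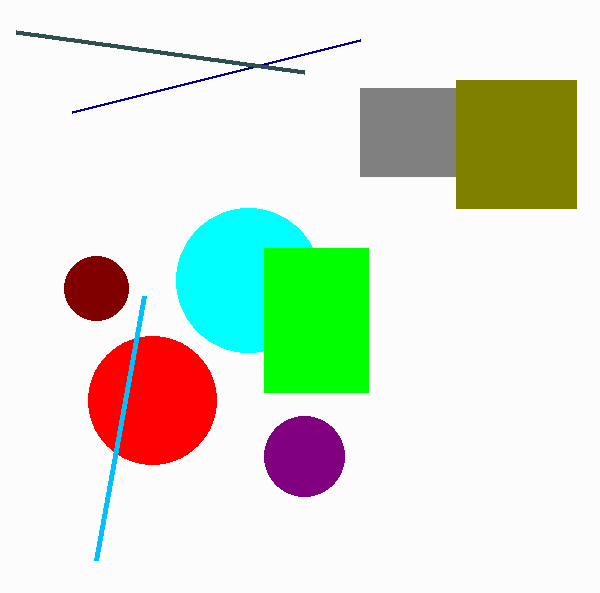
x0_1 = 360; y0_1 = 88; x1_1 = 456; y1_1 = 176; y0_2 = 40; cx_3 = 152; cy_3 = 400; r_3 = 64; x1_4 = 304; y1_4 = 72; cx_5 = 304; cy_5 = 456; r_5 = 40; cx_6 = 248; cy_6 = 280; r_6 = 72; x1_7 = 144; y1_7 = 296; cx_8 = 96; cy_8 = 288; r_8 = 32; x0_9 = 264; y0_9 = 248; x1_9 = 368; y1_9 = 392; x0_10 = 456; y0_10 = 80; x1_10 = 576; y1_10 = 208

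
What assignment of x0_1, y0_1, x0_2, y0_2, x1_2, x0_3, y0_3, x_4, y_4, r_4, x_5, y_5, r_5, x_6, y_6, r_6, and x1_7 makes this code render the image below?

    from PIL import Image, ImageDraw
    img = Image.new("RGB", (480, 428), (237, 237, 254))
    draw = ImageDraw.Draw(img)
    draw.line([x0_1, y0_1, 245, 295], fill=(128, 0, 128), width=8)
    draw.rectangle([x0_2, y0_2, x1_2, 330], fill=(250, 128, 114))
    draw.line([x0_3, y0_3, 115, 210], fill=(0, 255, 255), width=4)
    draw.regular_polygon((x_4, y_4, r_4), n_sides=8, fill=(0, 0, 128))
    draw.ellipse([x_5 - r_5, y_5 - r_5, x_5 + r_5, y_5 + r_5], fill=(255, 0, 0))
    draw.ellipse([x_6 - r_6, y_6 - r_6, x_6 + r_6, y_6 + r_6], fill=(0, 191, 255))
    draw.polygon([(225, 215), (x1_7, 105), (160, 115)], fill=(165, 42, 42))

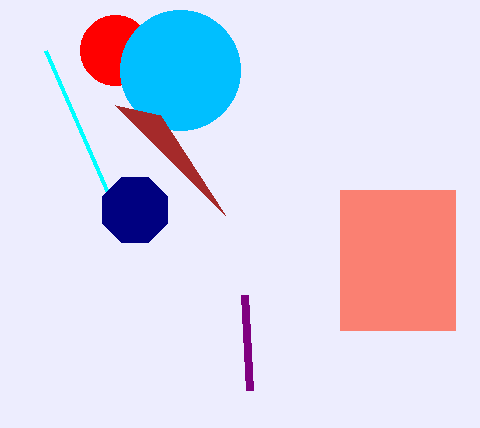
x0_1 = 250; y0_1 = 390; x0_2 = 340; y0_2 = 190; x1_2 = 455; x0_3 = 45; y0_3 = 50; x_4 = 135; y_4 = 210; r_4 = 35; x_5 = 115; y_5 = 50; r_5 = 35; x_6 = 180; y_6 = 70; r_6 = 60; x1_7 = 115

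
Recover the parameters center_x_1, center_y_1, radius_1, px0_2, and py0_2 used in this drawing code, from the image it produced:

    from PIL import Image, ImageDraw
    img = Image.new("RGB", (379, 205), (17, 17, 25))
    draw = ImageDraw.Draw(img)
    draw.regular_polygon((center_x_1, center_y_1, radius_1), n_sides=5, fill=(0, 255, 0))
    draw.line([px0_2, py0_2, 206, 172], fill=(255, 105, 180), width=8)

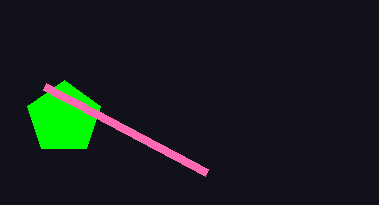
center_x_1 = 64, center_y_1 = 118, radius_1 = 38, px0_2 = 44, py0_2 = 86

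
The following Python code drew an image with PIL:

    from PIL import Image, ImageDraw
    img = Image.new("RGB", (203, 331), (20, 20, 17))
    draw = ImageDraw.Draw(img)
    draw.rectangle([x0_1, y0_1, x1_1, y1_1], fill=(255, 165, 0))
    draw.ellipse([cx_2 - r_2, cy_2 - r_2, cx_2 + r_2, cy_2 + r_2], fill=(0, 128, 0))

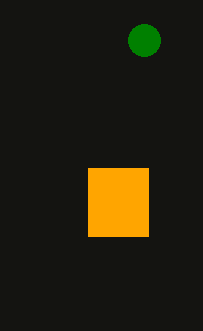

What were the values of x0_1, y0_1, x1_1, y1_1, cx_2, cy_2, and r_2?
x0_1 = 88, y0_1 = 168, x1_1 = 148, y1_1 = 236, cx_2 = 144, cy_2 = 40, r_2 = 16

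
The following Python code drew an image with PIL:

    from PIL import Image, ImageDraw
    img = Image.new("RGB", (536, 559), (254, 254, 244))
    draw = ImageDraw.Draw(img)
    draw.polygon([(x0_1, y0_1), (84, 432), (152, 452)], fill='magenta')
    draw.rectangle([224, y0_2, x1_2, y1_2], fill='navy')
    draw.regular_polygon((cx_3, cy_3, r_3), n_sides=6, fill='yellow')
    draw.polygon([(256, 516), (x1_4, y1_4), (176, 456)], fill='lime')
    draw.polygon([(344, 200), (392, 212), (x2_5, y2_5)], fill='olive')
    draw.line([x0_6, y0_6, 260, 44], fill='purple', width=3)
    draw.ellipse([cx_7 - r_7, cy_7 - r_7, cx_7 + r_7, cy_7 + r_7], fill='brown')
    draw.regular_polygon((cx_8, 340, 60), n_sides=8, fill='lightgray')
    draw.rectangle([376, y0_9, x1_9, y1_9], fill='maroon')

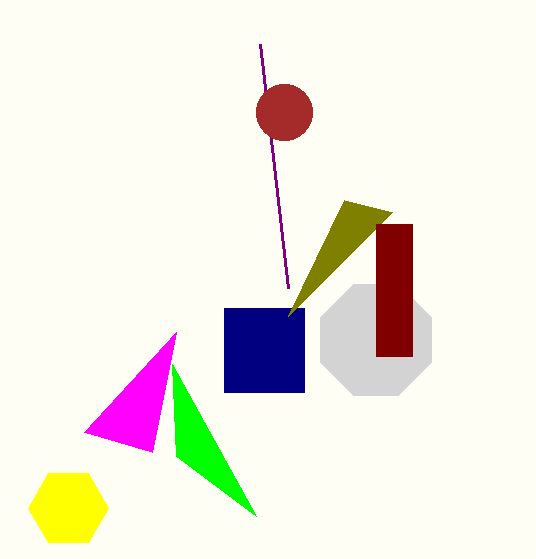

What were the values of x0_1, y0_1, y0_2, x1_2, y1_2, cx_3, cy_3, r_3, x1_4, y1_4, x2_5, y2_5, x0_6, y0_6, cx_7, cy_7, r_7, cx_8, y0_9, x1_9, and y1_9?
x0_1 = 176
y0_1 = 332
y0_2 = 308
x1_2 = 304
y1_2 = 392
cx_3 = 68
cy_3 = 508
r_3 = 40
x1_4 = 172
y1_4 = 364
x2_5 = 288
y2_5 = 316
x0_6 = 288
y0_6 = 288
cx_7 = 284
cy_7 = 112
r_7 = 28
cx_8 = 376
y0_9 = 224
x1_9 = 412
y1_9 = 356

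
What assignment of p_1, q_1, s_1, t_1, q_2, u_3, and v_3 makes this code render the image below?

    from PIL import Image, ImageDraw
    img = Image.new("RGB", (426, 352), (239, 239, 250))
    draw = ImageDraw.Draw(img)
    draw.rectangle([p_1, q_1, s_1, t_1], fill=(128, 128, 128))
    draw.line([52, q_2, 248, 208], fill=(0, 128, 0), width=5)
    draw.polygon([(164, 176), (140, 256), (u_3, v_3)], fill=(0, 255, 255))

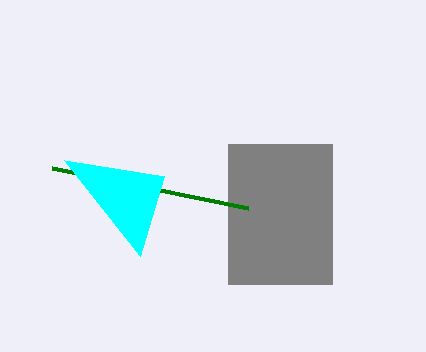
p_1 = 228
q_1 = 144
s_1 = 332
t_1 = 284
q_2 = 168
u_3 = 64
v_3 = 160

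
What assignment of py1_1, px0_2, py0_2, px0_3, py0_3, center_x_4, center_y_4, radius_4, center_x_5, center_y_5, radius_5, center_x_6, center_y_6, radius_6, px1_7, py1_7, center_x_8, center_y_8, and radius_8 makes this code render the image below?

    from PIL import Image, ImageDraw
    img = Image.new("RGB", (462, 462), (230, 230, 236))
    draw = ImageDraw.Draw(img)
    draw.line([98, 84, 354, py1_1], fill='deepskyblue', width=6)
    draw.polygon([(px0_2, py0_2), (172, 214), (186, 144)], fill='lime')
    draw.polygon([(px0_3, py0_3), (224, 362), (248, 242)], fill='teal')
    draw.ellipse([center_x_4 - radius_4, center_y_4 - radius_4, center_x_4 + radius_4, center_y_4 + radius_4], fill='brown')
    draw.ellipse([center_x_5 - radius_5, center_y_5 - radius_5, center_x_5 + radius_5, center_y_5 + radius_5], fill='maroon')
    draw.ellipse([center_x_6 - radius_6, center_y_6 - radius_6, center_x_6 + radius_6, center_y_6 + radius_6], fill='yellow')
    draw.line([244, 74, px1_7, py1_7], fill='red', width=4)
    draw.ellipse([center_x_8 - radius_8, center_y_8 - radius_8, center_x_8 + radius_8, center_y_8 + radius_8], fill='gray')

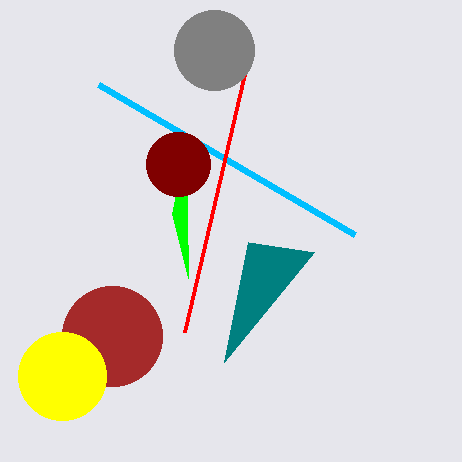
py1_1 = 234
px0_2 = 188
py0_2 = 278
px0_3 = 314
py0_3 = 252
center_x_4 = 112
center_y_4 = 336
radius_4 = 50
center_x_5 = 178
center_y_5 = 164
radius_5 = 32
center_x_6 = 62
center_y_6 = 376
radius_6 = 44
px1_7 = 184
py1_7 = 332
center_x_8 = 214
center_y_8 = 50
radius_8 = 40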